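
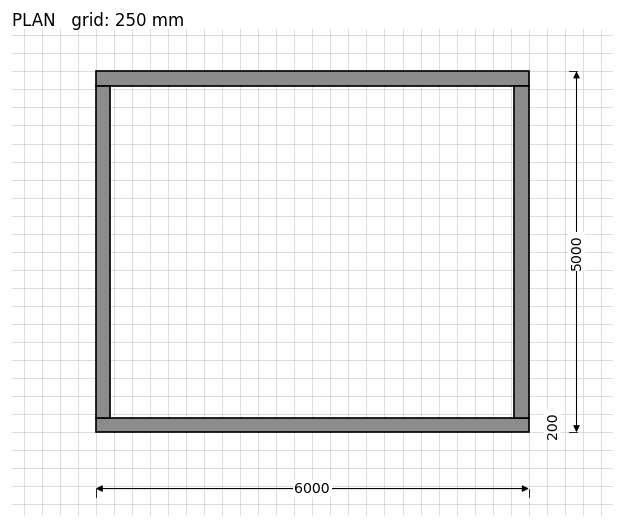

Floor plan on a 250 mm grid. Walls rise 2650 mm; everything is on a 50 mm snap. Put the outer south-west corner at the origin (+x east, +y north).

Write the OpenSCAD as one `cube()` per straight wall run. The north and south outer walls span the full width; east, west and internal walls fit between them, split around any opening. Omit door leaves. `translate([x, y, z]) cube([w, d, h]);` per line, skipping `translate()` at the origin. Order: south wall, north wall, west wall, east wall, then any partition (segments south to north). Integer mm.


cube([6000, 200, 2650]);
translate([0, 4800, 0]) cube([6000, 200, 2650]);
translate([0, 200, 0]) cube([200, 4600, 2650]);
translate([5800, 200, 0]) cube([200, 4600, 2650]);


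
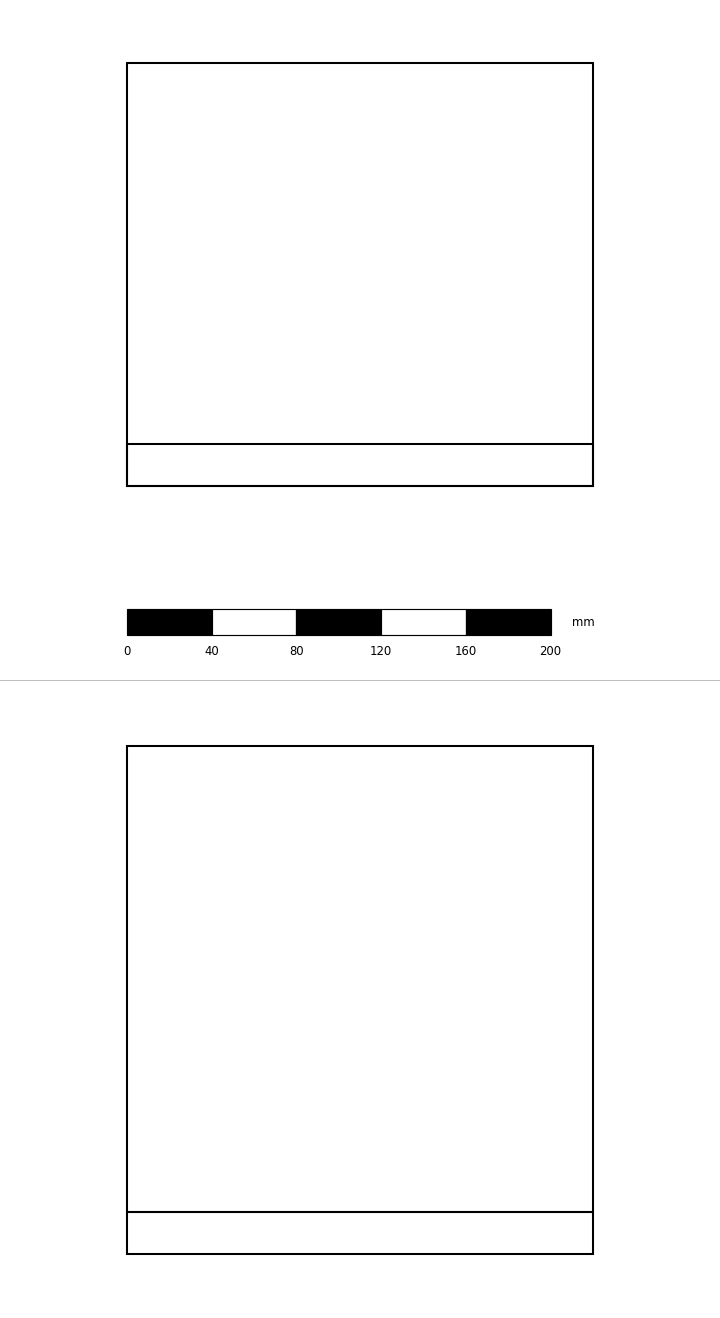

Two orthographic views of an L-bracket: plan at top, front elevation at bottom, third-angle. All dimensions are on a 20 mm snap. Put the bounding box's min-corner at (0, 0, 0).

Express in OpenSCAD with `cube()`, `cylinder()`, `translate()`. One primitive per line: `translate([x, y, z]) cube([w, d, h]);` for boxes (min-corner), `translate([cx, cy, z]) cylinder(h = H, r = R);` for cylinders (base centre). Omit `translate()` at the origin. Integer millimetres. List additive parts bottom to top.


cube([220, 200, 20]);
translate([0, 0, 20]) cube([220, 20, 220]);


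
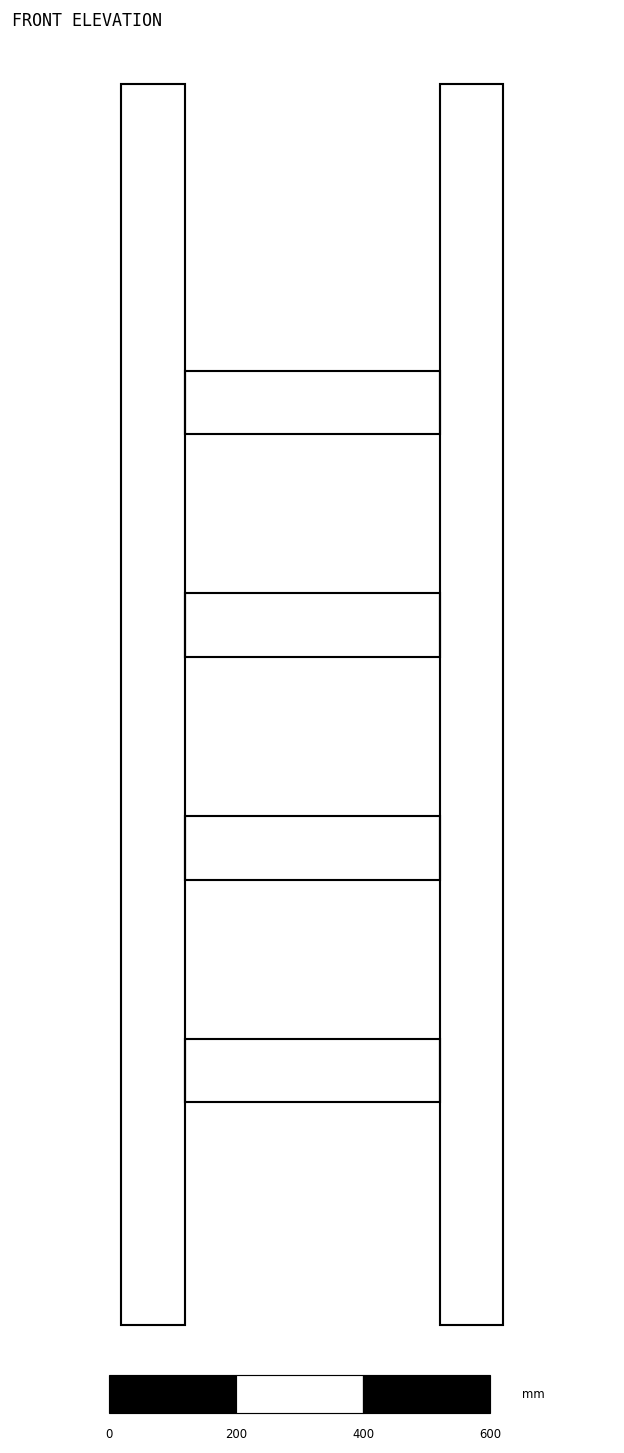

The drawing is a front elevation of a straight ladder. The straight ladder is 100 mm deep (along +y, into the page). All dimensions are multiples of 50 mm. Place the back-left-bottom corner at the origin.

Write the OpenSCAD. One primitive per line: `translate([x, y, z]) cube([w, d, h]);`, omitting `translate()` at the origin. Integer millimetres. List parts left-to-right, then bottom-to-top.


cube([100, 100, 1950]);
translate([100, 0, 350]) cube([400, 100, 100]);
translate([100, 0, 700]) cube([400, 100, 100]);
translate([100, 0, 1050]) cube([400, 100, 100]);
translate([100, 0, 1400]) cube([400, 100, 100]);
translate([500, 0, 0]) cube([100, 100, 1950]);


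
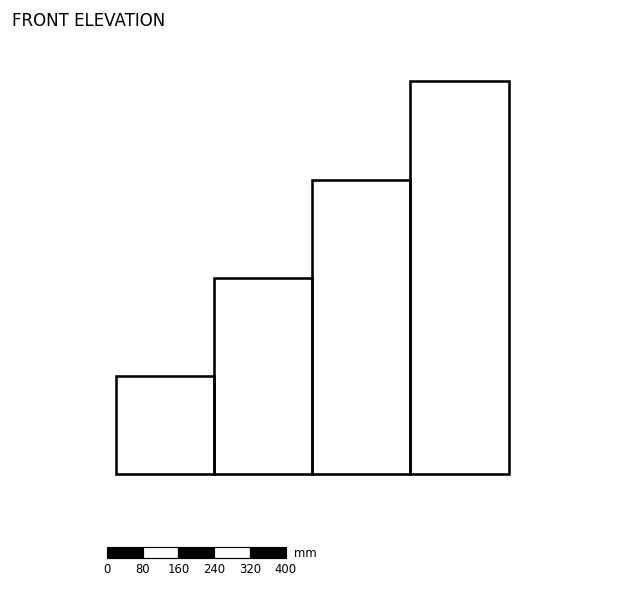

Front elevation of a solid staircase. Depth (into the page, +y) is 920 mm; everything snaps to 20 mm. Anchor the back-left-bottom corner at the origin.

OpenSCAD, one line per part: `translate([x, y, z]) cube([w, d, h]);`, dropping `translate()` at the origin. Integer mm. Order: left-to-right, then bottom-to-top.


cube([220, 920, 220]);
translate([220, 0, 0]) cube([220, 920, 440]);
translate([440, 0, 0]) cube([220, 920, 660]);
translate([660, 0, 0]) cube([220, 920, 880]);


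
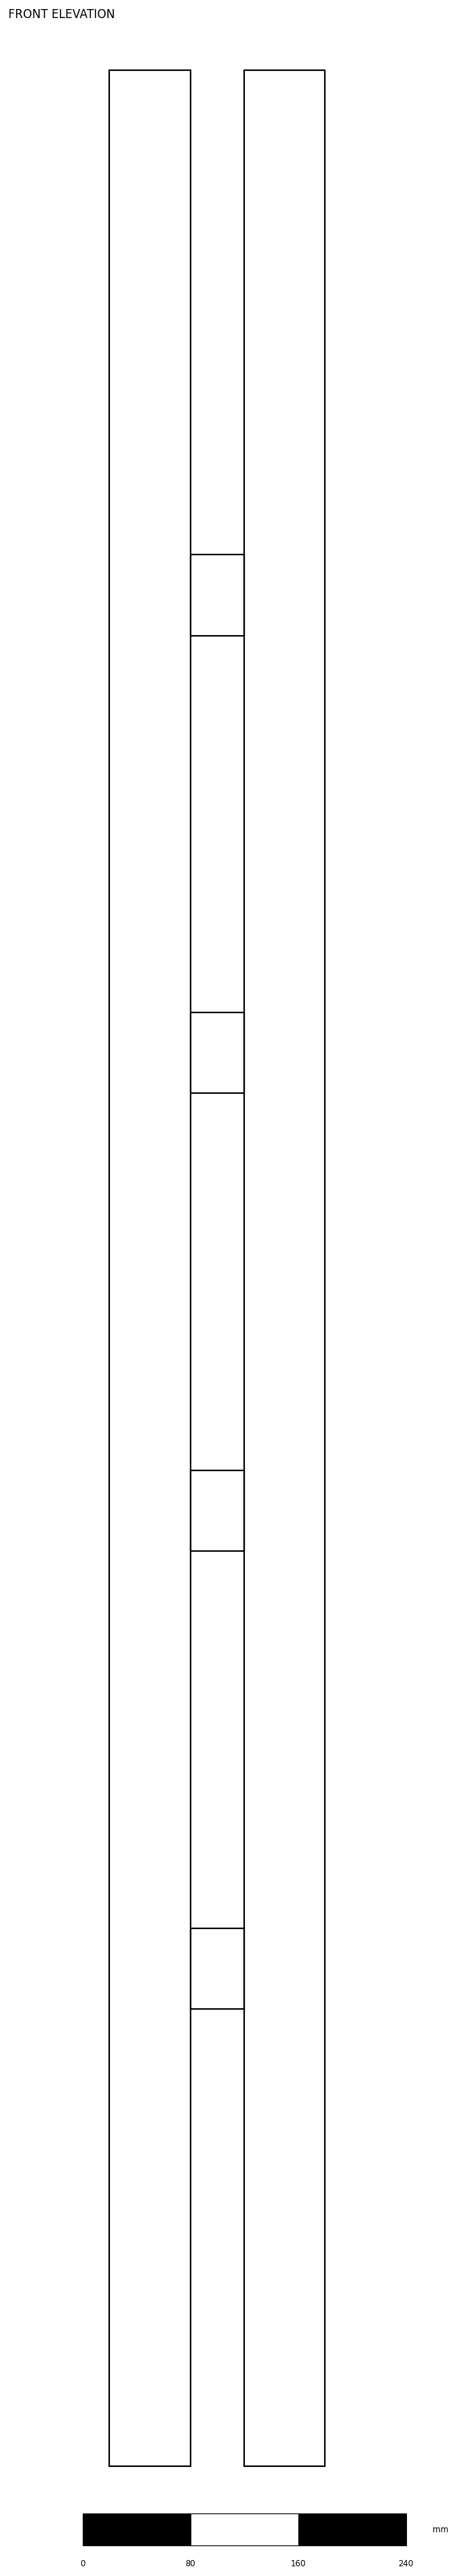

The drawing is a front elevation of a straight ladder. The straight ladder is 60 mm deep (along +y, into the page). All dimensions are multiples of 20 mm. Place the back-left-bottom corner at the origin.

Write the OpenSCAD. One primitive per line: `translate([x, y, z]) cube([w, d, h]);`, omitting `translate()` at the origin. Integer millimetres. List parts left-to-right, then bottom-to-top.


cube([60, 60, 1780]);
translate([60, 0, 340]) cube([40, 60, 60]);
translate([60, 0, 680]) cube([40, 60, 60]);
translate([60, 0, 1020]) cube([40, 60, 60]);
translate([60, 0, 1360]) cube([40, 60, 60]);
translate([100, 0, 0]) cube([60, 60, 1780]);


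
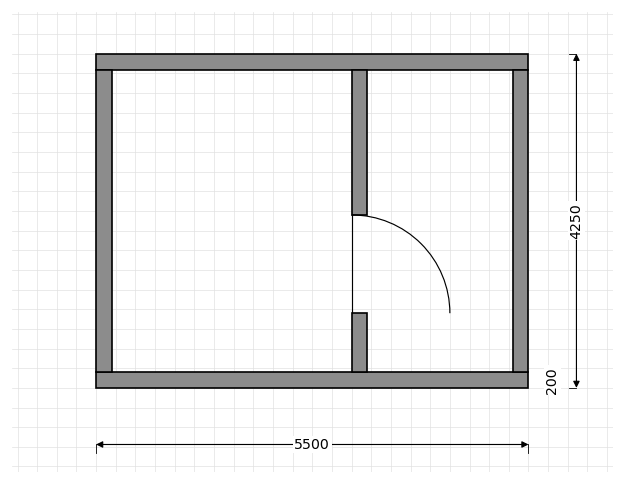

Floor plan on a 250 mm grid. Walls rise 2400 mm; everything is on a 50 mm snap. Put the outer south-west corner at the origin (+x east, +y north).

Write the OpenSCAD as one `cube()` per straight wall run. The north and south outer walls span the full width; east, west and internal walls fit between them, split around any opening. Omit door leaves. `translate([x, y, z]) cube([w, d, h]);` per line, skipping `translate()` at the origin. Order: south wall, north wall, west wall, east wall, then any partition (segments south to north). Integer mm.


cube([5500, 200, 2400]);
translate([0, 4050, 0]) cube([5500, 200, 2400]);
translate([0, 200, 0]) cube([200, 3850, 2400]);
translate([5300, 200, 0]) cube([200, 3850, 2400]);
translate([3250, 200, 0]) cube([200, 750, 2400]);
translate([3250, 2200, 0]) cube([200, 1850, 2400]);


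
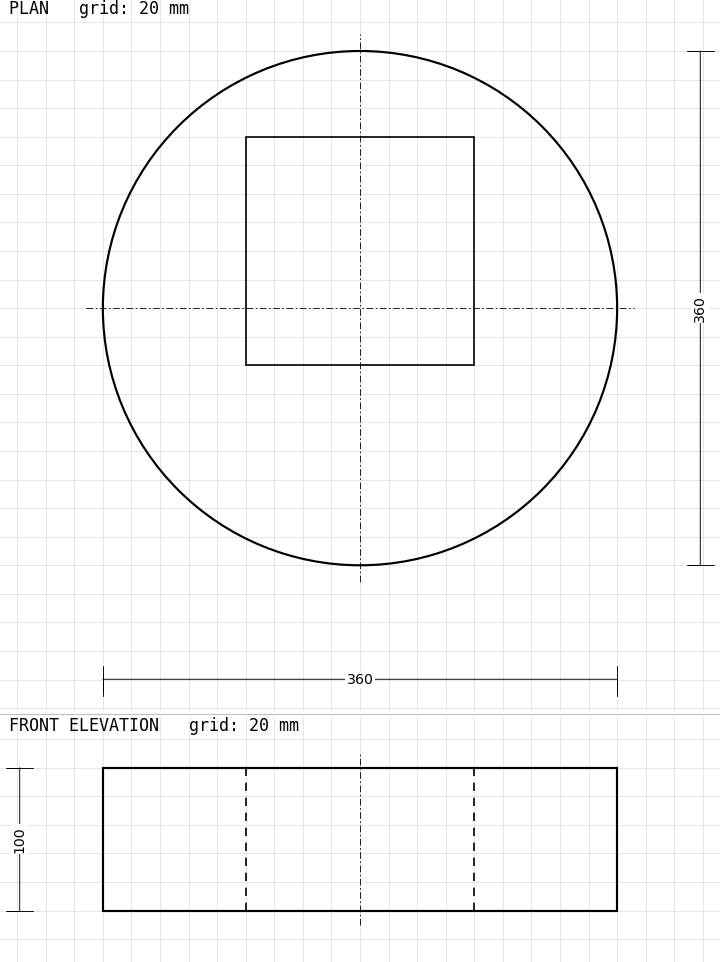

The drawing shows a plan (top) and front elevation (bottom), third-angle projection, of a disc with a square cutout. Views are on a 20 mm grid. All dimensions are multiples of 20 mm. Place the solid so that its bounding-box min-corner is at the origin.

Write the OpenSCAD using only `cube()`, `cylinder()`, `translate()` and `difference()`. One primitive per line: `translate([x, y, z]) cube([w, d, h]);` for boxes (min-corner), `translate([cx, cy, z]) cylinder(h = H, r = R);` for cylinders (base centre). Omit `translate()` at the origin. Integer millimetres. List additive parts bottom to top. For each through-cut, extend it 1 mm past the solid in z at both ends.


difference() {
  translate([180, 180, 0]) cylinder(h = 100, r = 180);
  translate([100, 140, -1]) cube([160, 160, 102]);
}


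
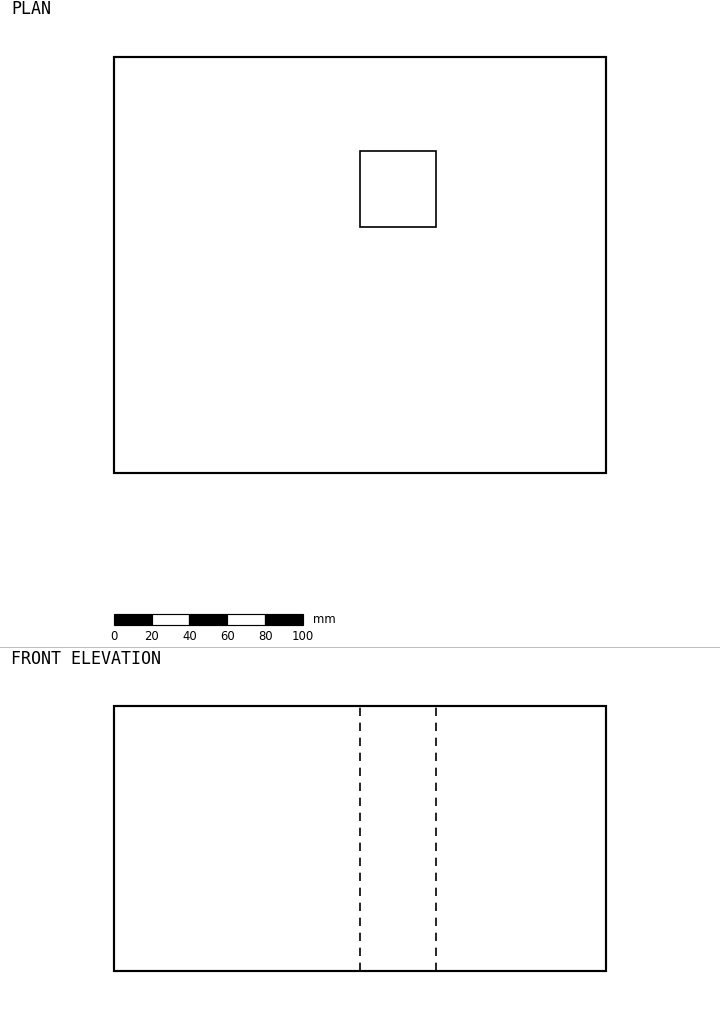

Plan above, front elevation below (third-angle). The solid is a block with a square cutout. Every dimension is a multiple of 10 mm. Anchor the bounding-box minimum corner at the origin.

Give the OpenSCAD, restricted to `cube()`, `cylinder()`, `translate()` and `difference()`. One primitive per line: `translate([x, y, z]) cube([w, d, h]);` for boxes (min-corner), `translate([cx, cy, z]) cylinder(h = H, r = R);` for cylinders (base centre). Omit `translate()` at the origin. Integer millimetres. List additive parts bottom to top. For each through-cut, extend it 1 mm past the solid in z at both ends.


difference() {
  cube([260, 220, 140]);
  translate([130, 130, -1]) cube([40, 40, 142]);
}


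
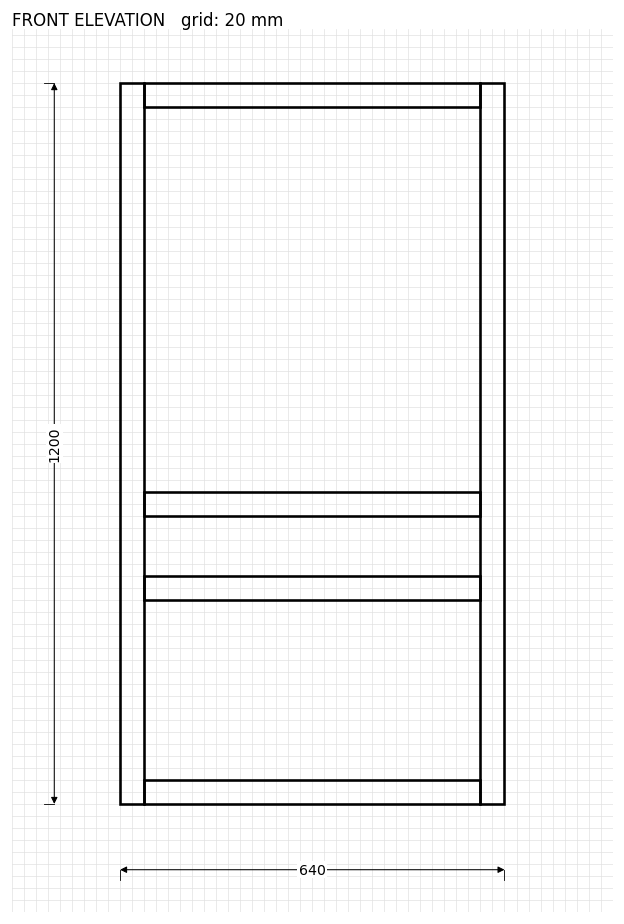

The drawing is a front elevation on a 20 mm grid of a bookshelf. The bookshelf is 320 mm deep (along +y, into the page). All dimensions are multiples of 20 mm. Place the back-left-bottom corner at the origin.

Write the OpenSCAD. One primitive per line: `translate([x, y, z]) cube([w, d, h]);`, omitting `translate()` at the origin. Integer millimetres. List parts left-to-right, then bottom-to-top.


cube([40, 320, 1200]);
translate([40, 0, 0]) cube([560, 320, 40]);
translate([40, 0, 340]) cube([560, 320, 40]);
translate([40, 0, 480]) cube([560, 320, 40]);
translate([40, 0, 1160]) cube([560, 320, 40]);
translate([600, 0, 0]) cube([40, 320, 1200]);


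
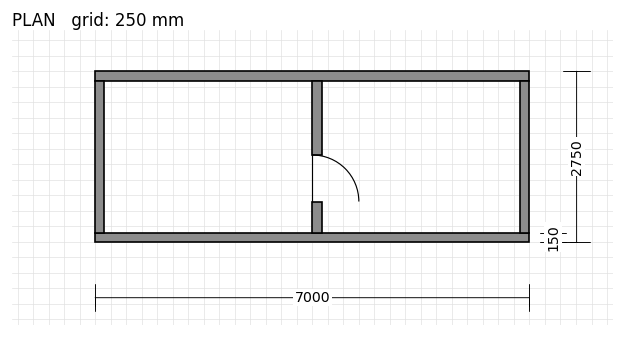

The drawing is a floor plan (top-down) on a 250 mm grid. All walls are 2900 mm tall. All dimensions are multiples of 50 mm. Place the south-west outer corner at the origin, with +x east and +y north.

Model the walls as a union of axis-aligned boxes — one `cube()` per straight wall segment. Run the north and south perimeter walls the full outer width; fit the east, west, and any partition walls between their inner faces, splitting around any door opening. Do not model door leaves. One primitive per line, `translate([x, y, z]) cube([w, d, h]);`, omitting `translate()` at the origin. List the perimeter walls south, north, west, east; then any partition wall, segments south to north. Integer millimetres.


cube([7000, 150, 2900]);
translate([0, 2600, 0]) cube([7000, 150, 2900]);
translate([0, 150, 0]) cube([150, 2450, 2900]);
translate([6850, 150, 0]) cube([150, 2450, 2900]);
translate([3500, 150, 0]) cube([150, 500, 2900]);
translate([3500, 1400, 0]) cube([150, 1200, 2900]);


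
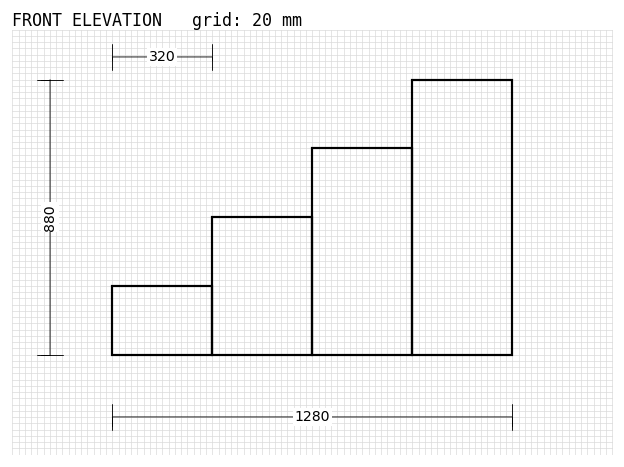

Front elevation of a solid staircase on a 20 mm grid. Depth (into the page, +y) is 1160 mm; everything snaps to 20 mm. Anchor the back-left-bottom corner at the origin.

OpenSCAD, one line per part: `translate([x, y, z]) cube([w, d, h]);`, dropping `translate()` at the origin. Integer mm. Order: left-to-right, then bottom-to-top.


cube([320, 1160, 220]);
translate([320, 0, 0]) cube([320, 1160, 440]);
translate([640, 0, 0]) cube([320, 1160, 660]);
translate([960, 0, 0]) cube([320, 1160, 880]);


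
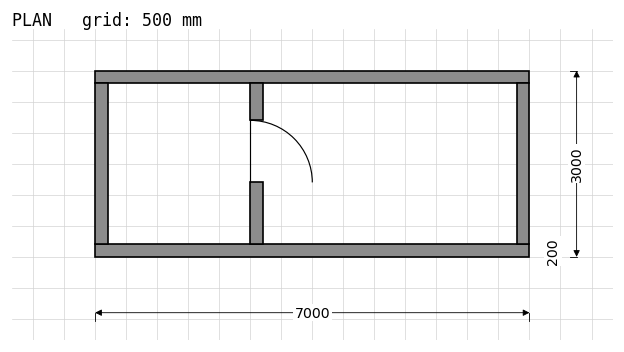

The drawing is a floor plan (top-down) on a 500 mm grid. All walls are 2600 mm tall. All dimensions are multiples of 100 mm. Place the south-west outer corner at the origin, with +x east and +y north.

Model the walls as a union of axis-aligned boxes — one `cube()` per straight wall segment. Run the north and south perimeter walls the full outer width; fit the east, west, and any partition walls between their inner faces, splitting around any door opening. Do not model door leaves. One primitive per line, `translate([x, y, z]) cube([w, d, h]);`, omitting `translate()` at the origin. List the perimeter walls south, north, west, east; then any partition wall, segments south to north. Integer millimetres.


cube([7000, 200, 2600]);
translate([0, 2800, 0]) cube([7000, 200, 2600]);
translate([0, 200, 0]) cube([200, 2600, 2600]);
translate([6800, 200, 0]) cube([200, 2600, 2600]);
translate([2500, 200, 0]) cube([200, 1000, 2600]);
translate([2500, 2200, 0]) cube([200, 600, 2600]);


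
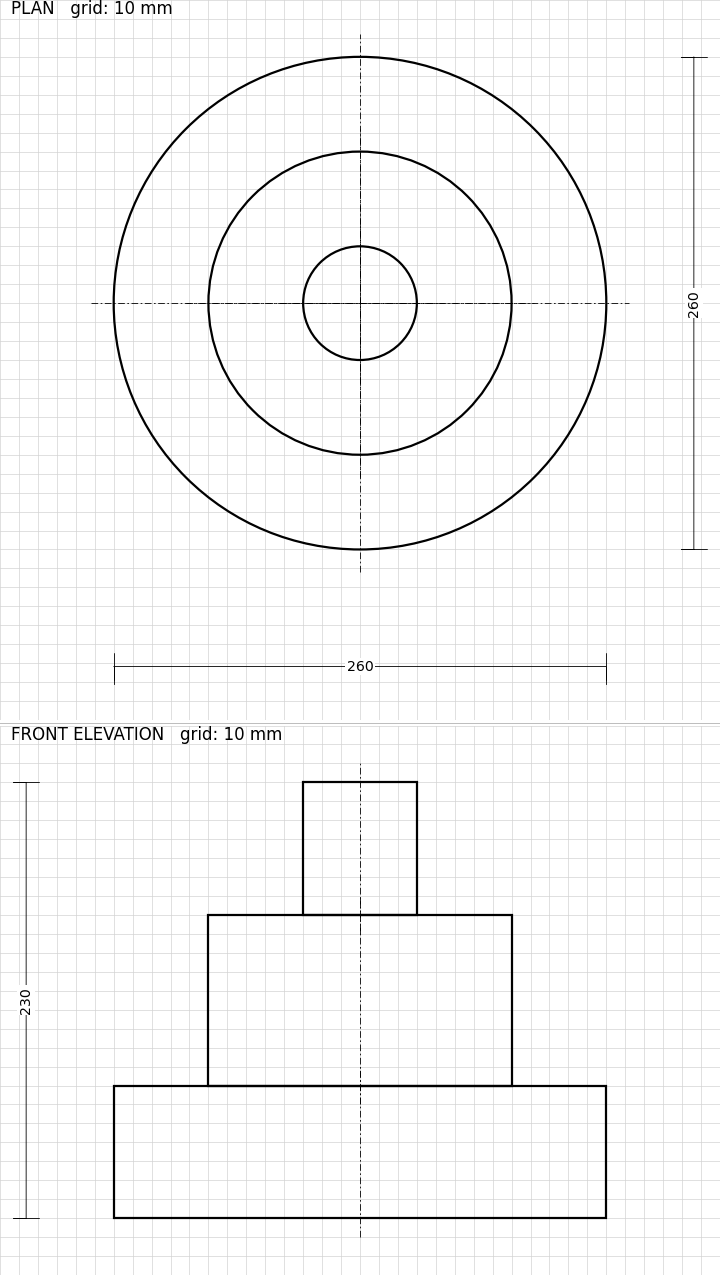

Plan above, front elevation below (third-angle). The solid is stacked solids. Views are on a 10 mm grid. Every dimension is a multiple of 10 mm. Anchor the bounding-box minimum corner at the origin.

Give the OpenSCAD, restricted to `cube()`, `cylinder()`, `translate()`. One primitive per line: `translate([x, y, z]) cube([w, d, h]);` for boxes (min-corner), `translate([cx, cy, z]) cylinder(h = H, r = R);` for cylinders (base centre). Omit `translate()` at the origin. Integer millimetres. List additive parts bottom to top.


translate([130, 130, 0]) cylinder(h = 70, r = 130);
translate([130, 130, 70]) cylinder(h = 90, r = 80);
translate([130, 130, 160]) cylinder(h = 70, r = 30);


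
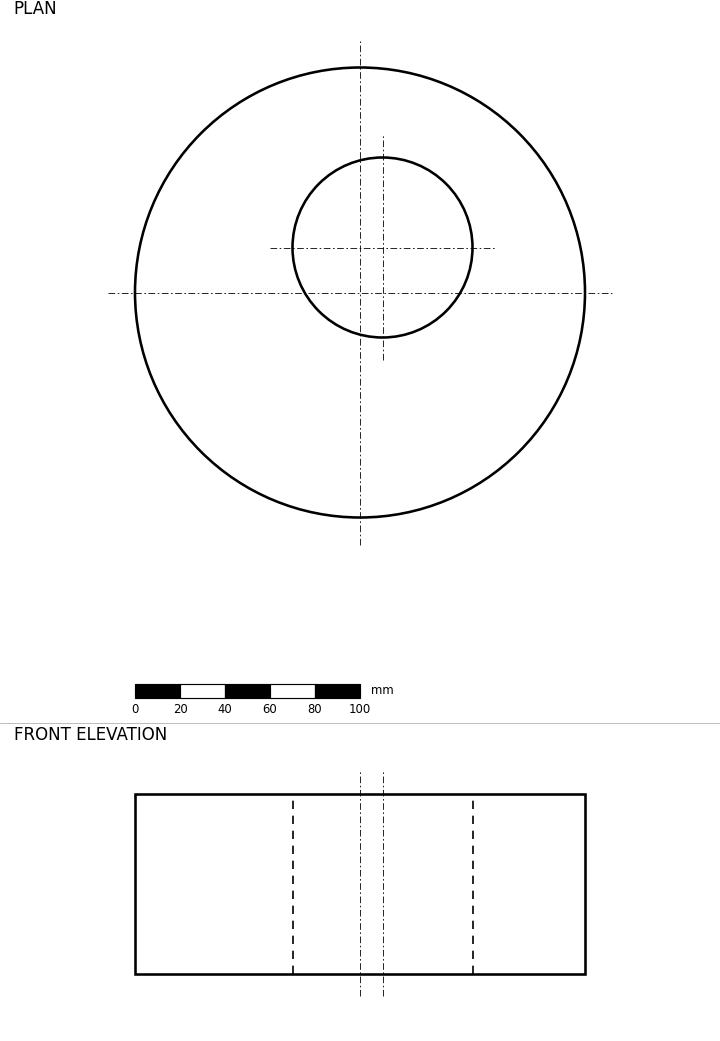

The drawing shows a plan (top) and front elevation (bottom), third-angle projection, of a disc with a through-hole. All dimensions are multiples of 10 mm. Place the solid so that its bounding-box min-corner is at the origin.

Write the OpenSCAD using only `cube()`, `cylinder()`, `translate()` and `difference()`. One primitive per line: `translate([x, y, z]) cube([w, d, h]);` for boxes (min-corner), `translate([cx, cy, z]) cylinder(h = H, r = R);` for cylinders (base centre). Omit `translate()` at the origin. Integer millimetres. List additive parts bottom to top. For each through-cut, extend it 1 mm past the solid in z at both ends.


difference() {
  translate([100, 100, 0]) cylinder(h = 80, r = 100);
  translate([110, 120, -1]) cylinder(h = 82, r = 40);
}


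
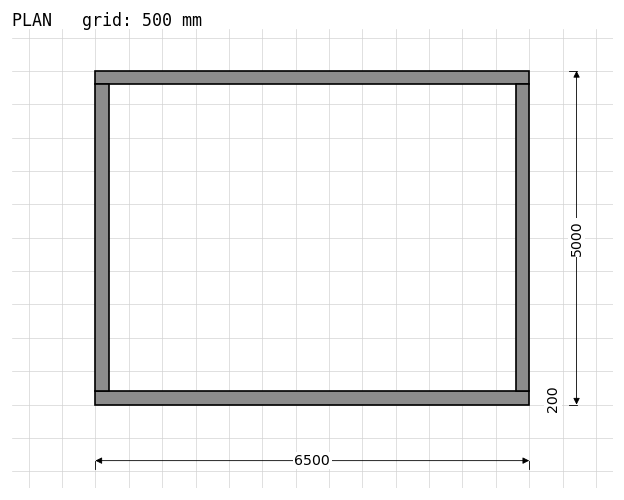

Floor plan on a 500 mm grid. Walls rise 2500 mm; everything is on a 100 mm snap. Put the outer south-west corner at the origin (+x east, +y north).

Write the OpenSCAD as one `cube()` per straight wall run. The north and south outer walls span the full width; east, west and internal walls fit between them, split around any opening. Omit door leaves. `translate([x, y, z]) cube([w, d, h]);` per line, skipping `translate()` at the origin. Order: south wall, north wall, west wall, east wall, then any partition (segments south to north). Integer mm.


cube([6500, 200, 2500]);
translate([0, 4800, 0]) cube([6500, 200, 2500]);
translate([0, 200, 0]) cube([200, 4600, 2500]);
translate([6300, 200, 0]) cube([200, 4600, 2500]);


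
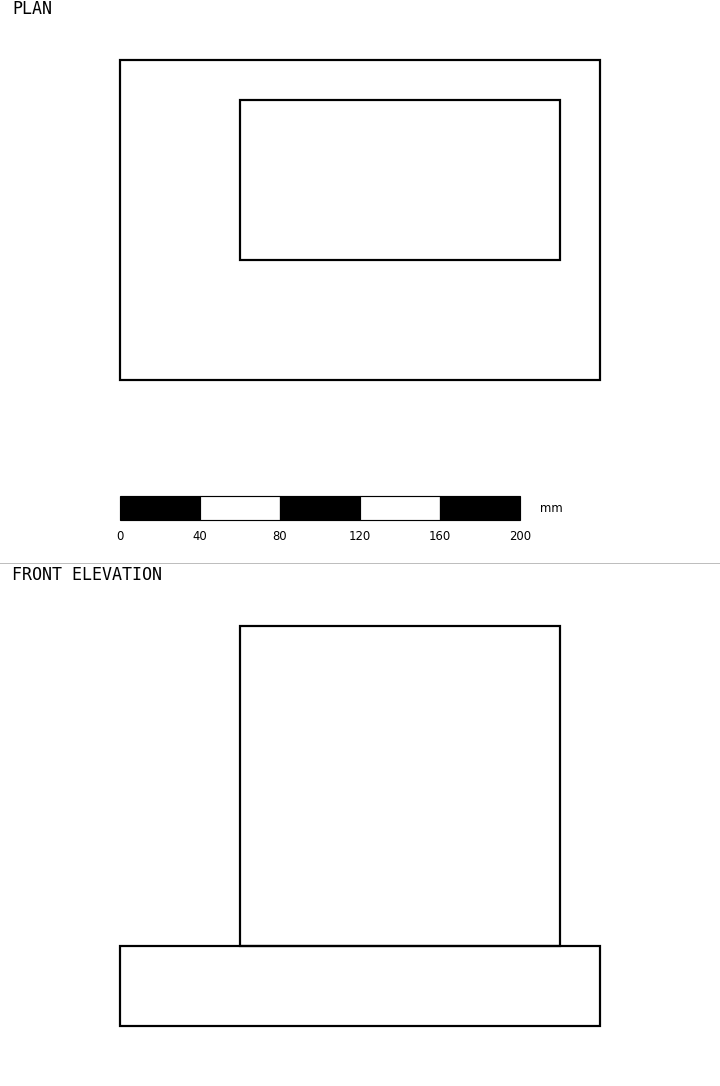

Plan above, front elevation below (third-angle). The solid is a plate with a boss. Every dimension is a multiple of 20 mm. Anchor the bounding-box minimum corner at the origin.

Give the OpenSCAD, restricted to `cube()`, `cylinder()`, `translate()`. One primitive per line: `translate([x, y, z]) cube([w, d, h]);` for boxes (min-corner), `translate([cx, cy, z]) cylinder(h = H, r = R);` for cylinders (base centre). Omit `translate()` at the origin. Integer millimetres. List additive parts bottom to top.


cube([240, 160, 40]);
translate([60, 60, 40]) cube([160, 80, 160]);


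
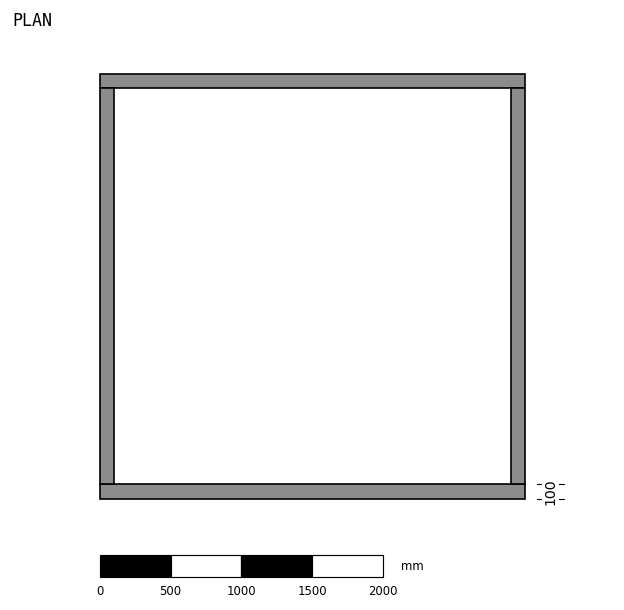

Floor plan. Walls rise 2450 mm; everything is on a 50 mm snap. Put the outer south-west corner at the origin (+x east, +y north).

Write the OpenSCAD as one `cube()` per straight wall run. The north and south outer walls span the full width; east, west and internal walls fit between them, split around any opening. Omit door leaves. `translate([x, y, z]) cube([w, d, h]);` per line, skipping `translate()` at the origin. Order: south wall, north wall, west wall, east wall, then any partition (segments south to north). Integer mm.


cube([3000, 100, 2450]);
translate([0, 2900, 0]) cube([3000, 100, 2450]);
translate([0, 100, 0]) cube([100, 2800, 2450]);
translate([2900, 100, 0]) cube([100, 2800, 2450]);


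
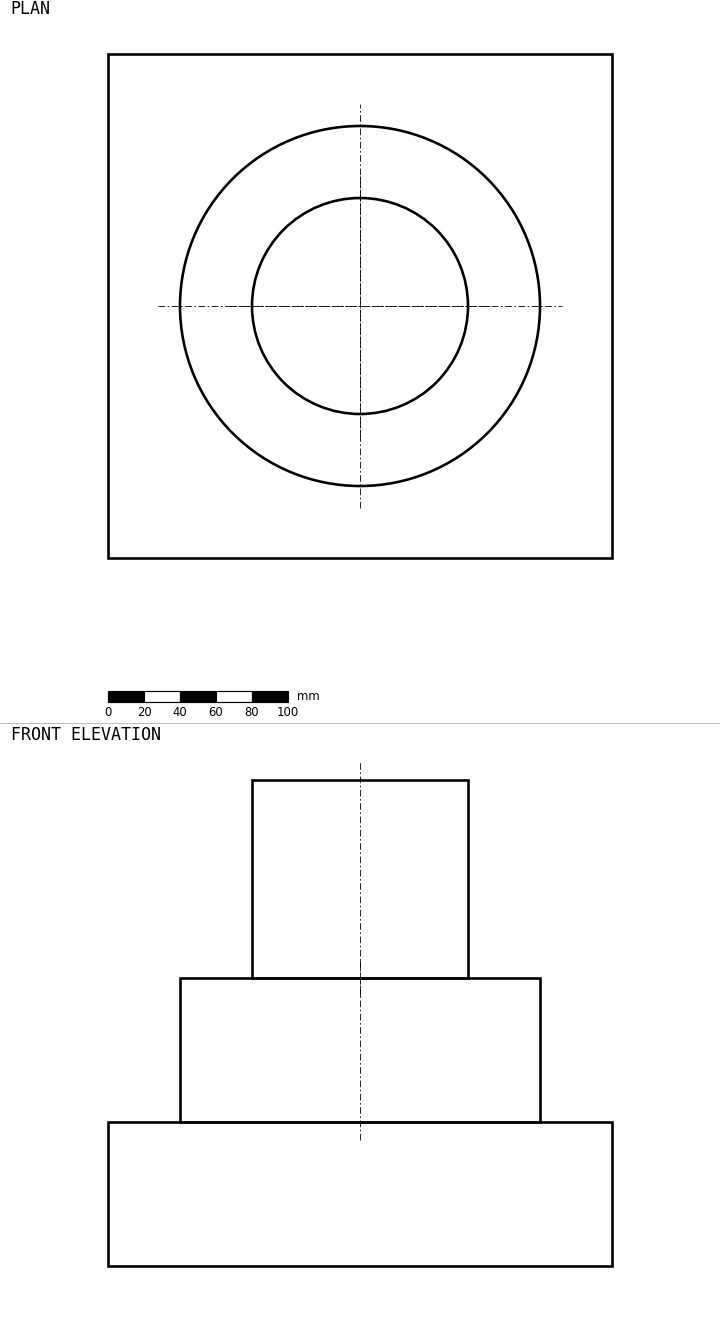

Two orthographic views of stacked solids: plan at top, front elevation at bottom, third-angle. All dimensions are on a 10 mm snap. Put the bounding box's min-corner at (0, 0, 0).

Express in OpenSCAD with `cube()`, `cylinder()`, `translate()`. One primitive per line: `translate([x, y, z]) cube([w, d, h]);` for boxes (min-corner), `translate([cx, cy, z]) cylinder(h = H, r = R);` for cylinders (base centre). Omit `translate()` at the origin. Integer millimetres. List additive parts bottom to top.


cube([280, 280, 80]);
translate([140, 140, 80]) cylinder(h = 80, r = 100);
translate([140, 140, 160]) cylinder(h = 110, r = 60);


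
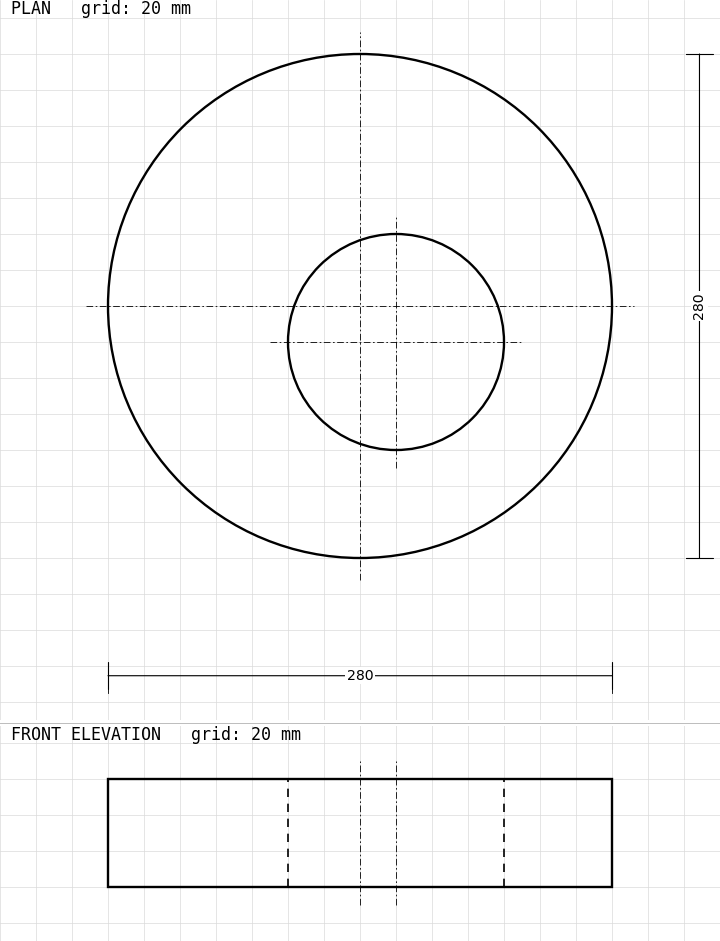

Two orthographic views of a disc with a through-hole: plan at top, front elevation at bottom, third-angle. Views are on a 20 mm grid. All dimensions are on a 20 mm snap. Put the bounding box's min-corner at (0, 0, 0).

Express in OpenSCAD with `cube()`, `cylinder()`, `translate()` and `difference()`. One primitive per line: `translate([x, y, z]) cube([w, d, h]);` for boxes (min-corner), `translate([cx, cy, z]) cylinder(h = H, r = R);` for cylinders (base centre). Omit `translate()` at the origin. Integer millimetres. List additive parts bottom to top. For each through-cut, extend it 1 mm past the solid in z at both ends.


difference() {
  translate([140, 140, 0]) cylinder(h = 60, r = 140);
  translate([160, 120, -1]) cylinder(h = 62, r = 60);
}


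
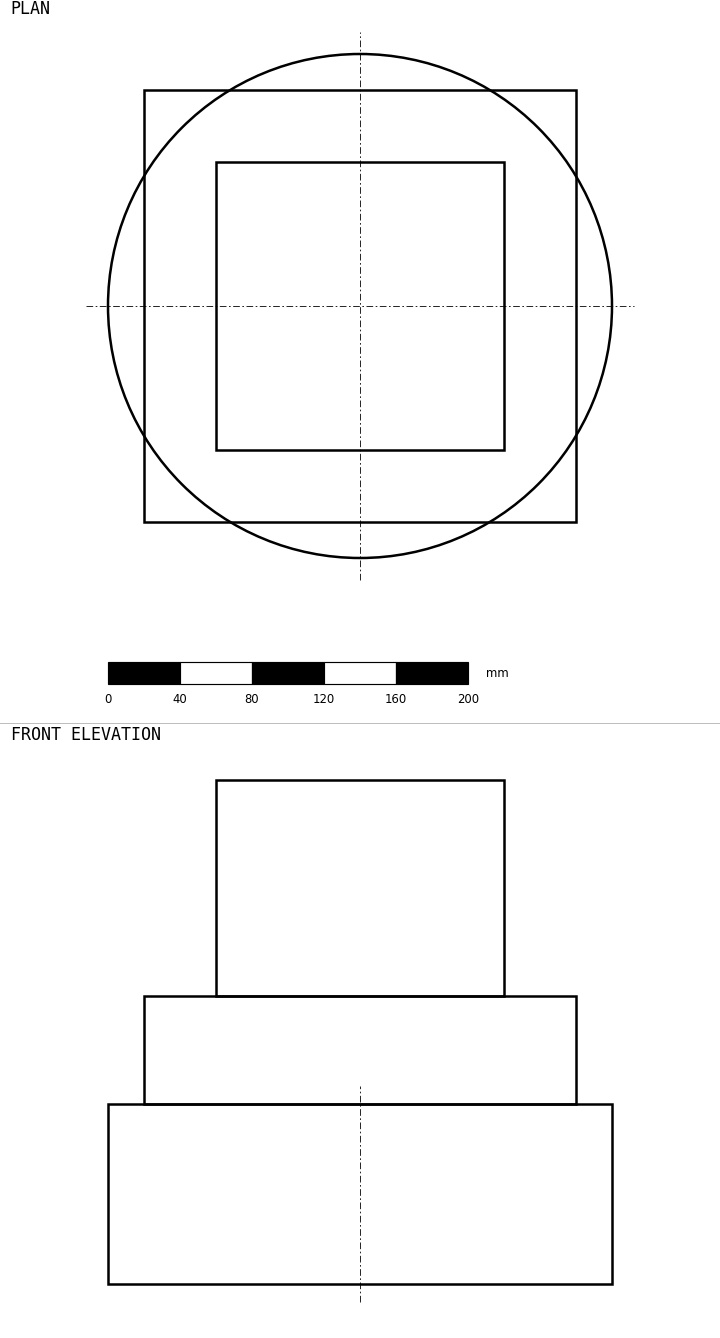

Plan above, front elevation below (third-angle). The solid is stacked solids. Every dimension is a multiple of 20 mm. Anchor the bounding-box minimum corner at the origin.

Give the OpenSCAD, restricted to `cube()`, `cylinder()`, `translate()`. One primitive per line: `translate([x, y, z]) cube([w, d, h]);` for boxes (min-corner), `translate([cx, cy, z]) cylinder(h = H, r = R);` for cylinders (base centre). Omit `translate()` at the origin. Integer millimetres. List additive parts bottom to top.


translate([140, 140, 0]) cylinder(h = 100, r = 140);
translate([20, 20, 100]) cube([240, 240, 60]);
translate([60, 60, 160]) cube([160, 160, 120]);


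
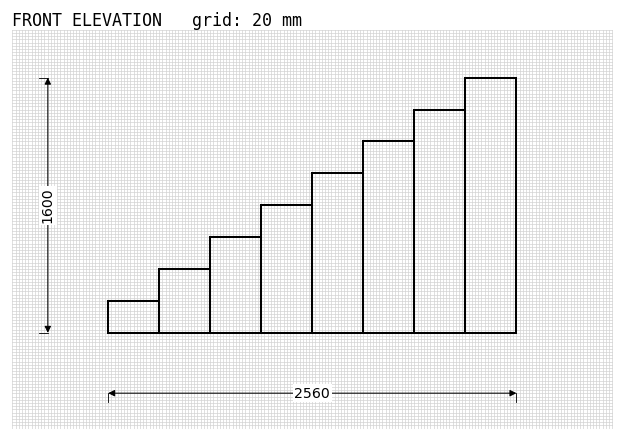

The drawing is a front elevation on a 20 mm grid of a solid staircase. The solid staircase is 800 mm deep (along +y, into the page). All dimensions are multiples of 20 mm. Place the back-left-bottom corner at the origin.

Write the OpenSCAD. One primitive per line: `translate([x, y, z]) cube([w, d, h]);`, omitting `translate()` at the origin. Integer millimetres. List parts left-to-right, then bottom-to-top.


cube([320, 800, 200]);
translate([320, 0, 0]) cube([320, 800, 400]);
translate([640, 0, 0]) cube([320, 800, 600]);
translate([960, 0, 0]) cube([320, 800, 800]);
translate([1280, 0, 0]) cube([320, 800, 1000]);
translate([1600, 0, 0]) cube([320, 800, 1200]);
translate([1920, 0, 0]) cube([320, 800, 1400]);
translate([2240, 0, 0]) cube([320, 800, 1600]);


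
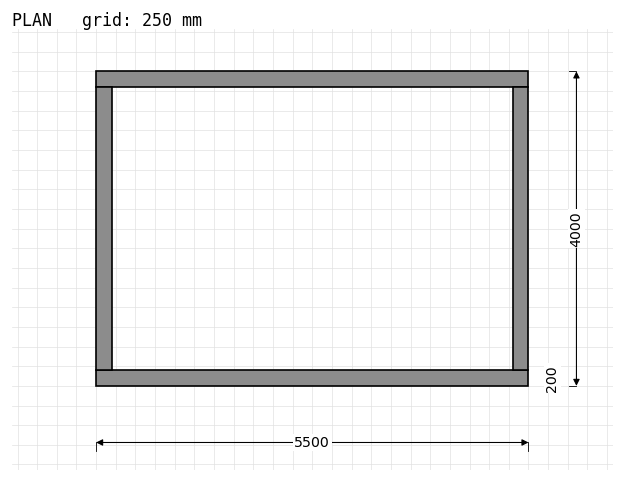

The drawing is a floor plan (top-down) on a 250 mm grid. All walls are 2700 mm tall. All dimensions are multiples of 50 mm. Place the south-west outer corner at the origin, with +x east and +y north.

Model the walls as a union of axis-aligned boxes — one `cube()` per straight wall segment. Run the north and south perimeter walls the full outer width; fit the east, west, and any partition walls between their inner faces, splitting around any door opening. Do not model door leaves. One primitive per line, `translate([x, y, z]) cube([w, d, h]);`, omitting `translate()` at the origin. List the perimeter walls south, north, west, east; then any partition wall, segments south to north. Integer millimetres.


cube([5500, 200, 2700]);
translate([0, 3800, 0]) cube([5500, 200, 2700]);
translate([0, 200, 0]) cube([200, 3600, 2700]);
translate([5300, 200, 0]) cube([200, 3600, 2700]);


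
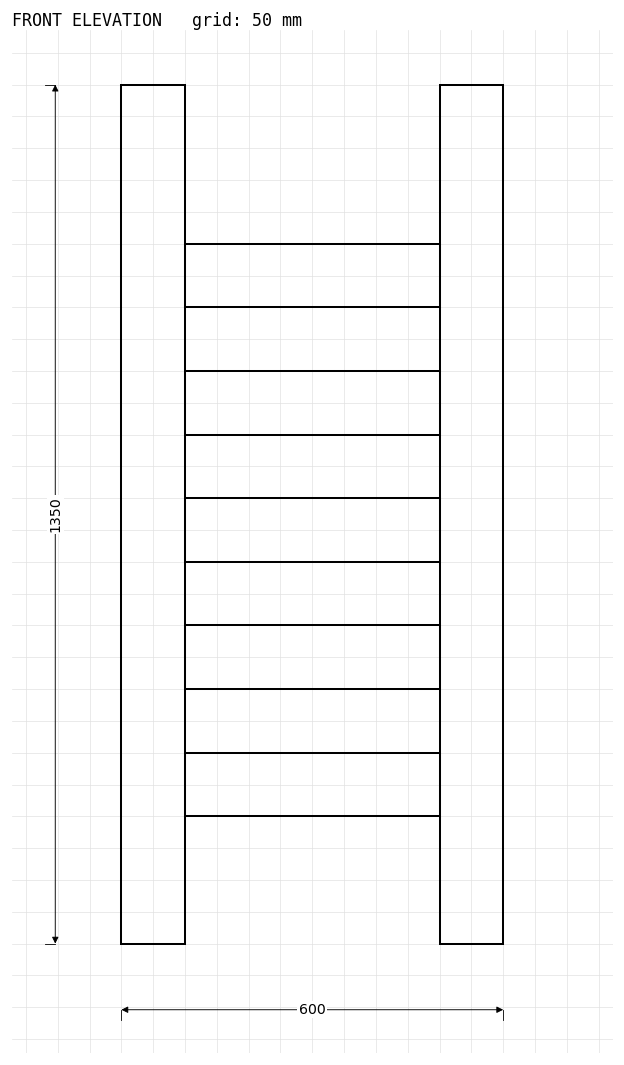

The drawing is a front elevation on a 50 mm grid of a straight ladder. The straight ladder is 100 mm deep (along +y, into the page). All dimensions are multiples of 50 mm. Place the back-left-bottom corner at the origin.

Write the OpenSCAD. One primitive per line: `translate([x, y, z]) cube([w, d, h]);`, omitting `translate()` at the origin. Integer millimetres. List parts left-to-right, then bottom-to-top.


cube([100, 100, 1350]);
translate([100, 0, 200]) cube([400, 100, 100]);
translate([100, 0, 400]) cube([400, 100, 100]);
translate([100, 0, 600]) cube([400, 100, 100]);
translate([100, 0, 800]) cube([400, 100, 100]);
translate([100, 0, 1000]) cube([400, 100, 100]);
translate([500, 0, 0]) cube([100, 100, 1350]);


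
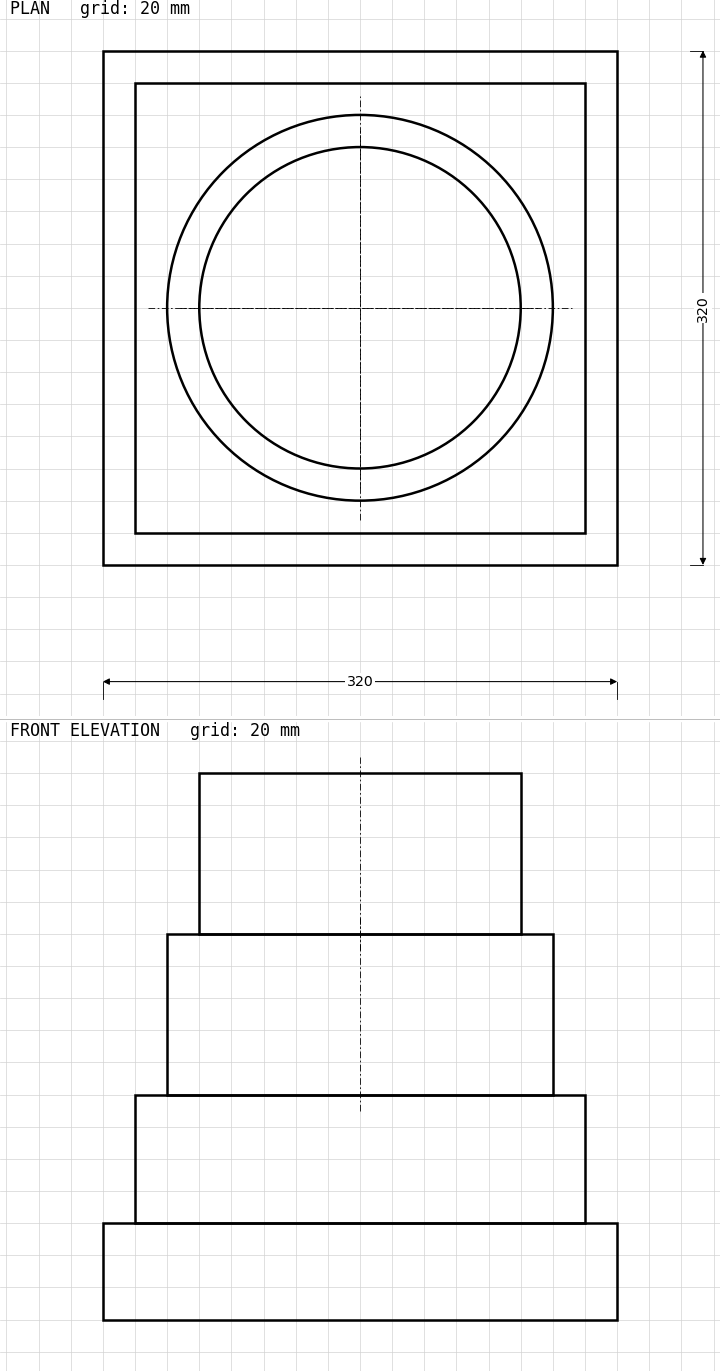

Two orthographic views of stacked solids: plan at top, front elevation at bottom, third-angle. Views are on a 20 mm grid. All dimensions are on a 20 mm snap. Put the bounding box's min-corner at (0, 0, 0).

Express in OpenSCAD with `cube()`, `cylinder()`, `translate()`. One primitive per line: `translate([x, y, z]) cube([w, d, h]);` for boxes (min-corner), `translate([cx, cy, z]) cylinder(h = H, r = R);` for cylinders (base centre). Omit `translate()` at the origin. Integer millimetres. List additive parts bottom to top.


cube([320, 320, 60]);
translate([20, 20, 60]) cube([280, 280, 80]);
translate([160, 160, 140]) cylinder(h = 100, r = 120);
translate([160, 160, 240]) cylinder(h = 100, r = 100);


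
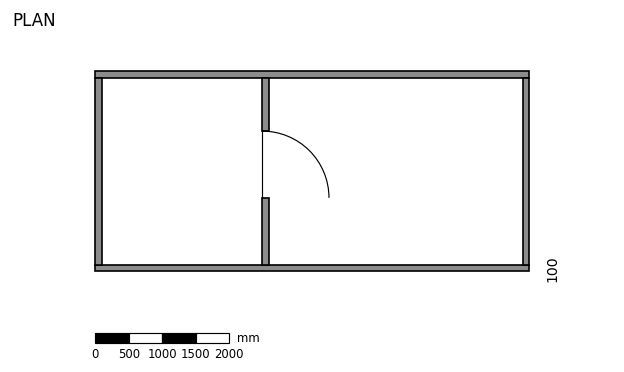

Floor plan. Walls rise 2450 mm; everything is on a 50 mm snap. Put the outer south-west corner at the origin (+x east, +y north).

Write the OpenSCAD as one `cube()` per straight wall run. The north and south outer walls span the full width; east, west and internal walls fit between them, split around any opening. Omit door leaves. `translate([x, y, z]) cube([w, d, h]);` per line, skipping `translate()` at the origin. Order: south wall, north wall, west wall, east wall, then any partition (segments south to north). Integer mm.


cube([6500, 100, 2450]);
translate([0, 2900, 0]) cube([6500, 100, 2450]);
translate([0, 100, 0]) cube([100, 2800, 2450]);
translate([6400, 100, 0]) cube([100, 2800, 2450]);
translate([2500, 100, 0]) cube([100, 1000, 2450]);
translate([2500, 2100, 0]) cube([100, 800, 2450]);


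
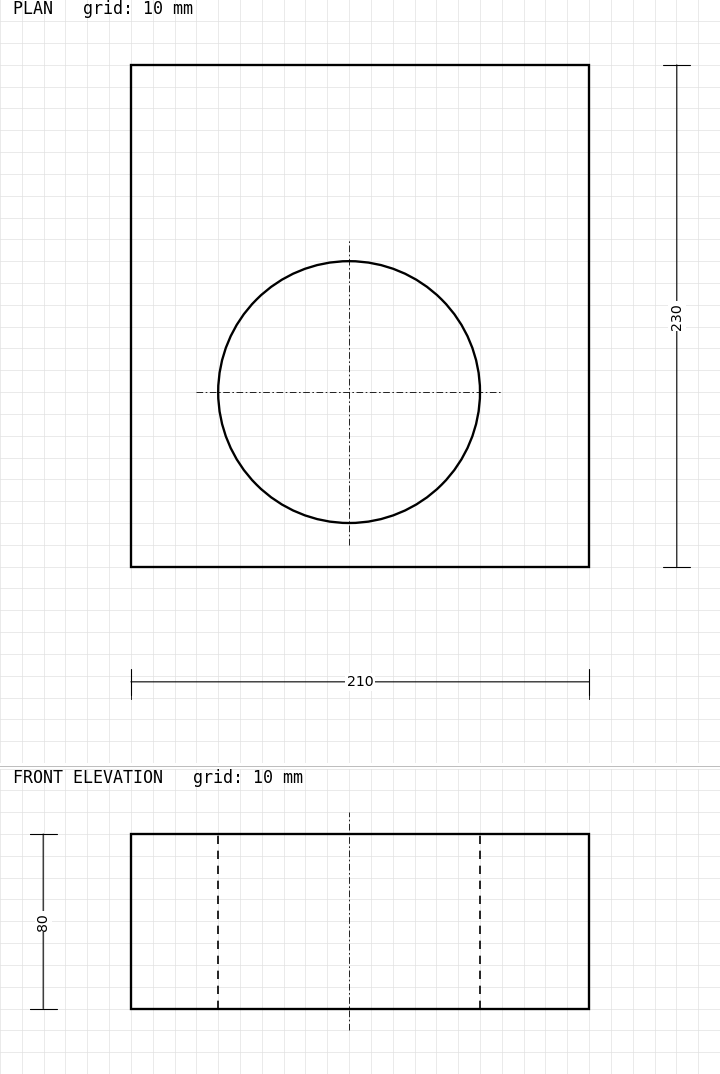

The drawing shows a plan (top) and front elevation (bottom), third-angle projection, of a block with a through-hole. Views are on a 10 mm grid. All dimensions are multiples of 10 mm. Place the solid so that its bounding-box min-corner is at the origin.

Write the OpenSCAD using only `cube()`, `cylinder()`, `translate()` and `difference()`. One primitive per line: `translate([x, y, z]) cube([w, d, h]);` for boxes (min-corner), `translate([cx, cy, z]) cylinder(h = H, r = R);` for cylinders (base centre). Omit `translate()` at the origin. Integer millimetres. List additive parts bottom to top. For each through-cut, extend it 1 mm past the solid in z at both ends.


difference() {
  cube([210, 230, 80]);
  translate([100, 80, -1]) cylinder(h = 82, r = 60);
}


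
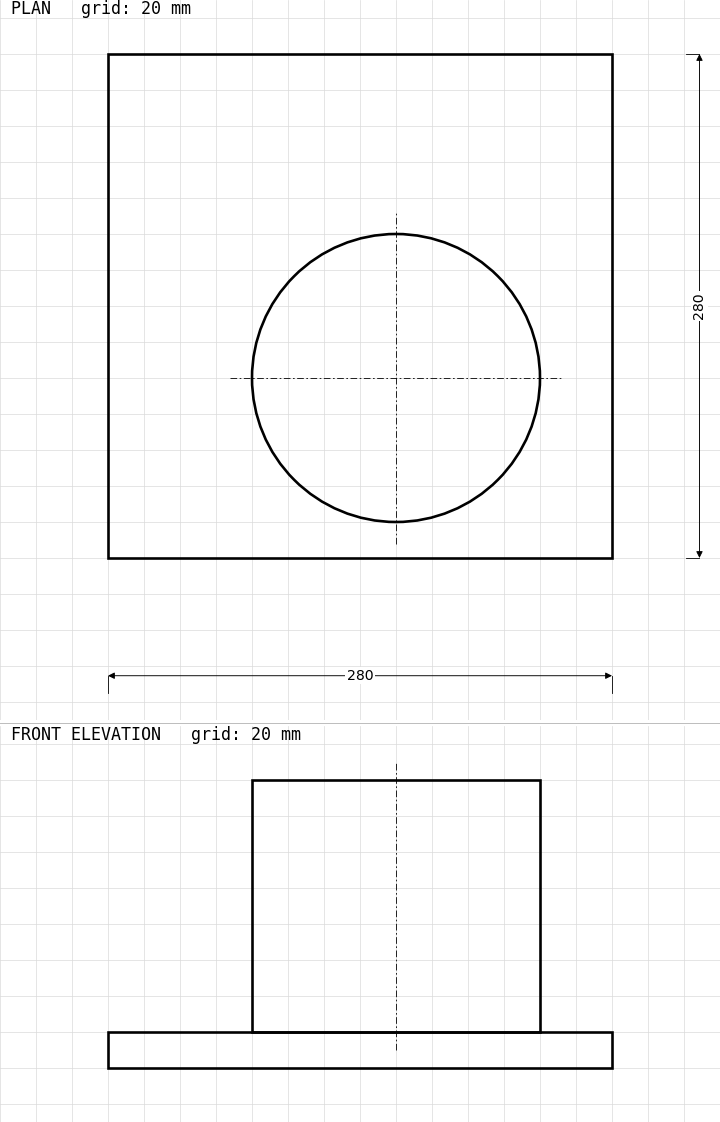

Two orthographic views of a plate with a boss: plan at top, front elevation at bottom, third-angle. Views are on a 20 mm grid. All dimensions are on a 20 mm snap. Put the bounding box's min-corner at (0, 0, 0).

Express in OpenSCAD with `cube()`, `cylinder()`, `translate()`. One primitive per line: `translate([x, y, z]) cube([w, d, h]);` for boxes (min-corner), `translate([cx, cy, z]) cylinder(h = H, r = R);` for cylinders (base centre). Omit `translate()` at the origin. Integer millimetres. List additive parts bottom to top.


cube([280, 280, 20]);
translate([160, 100, 20]) cylinder(h = 140, r = 80);


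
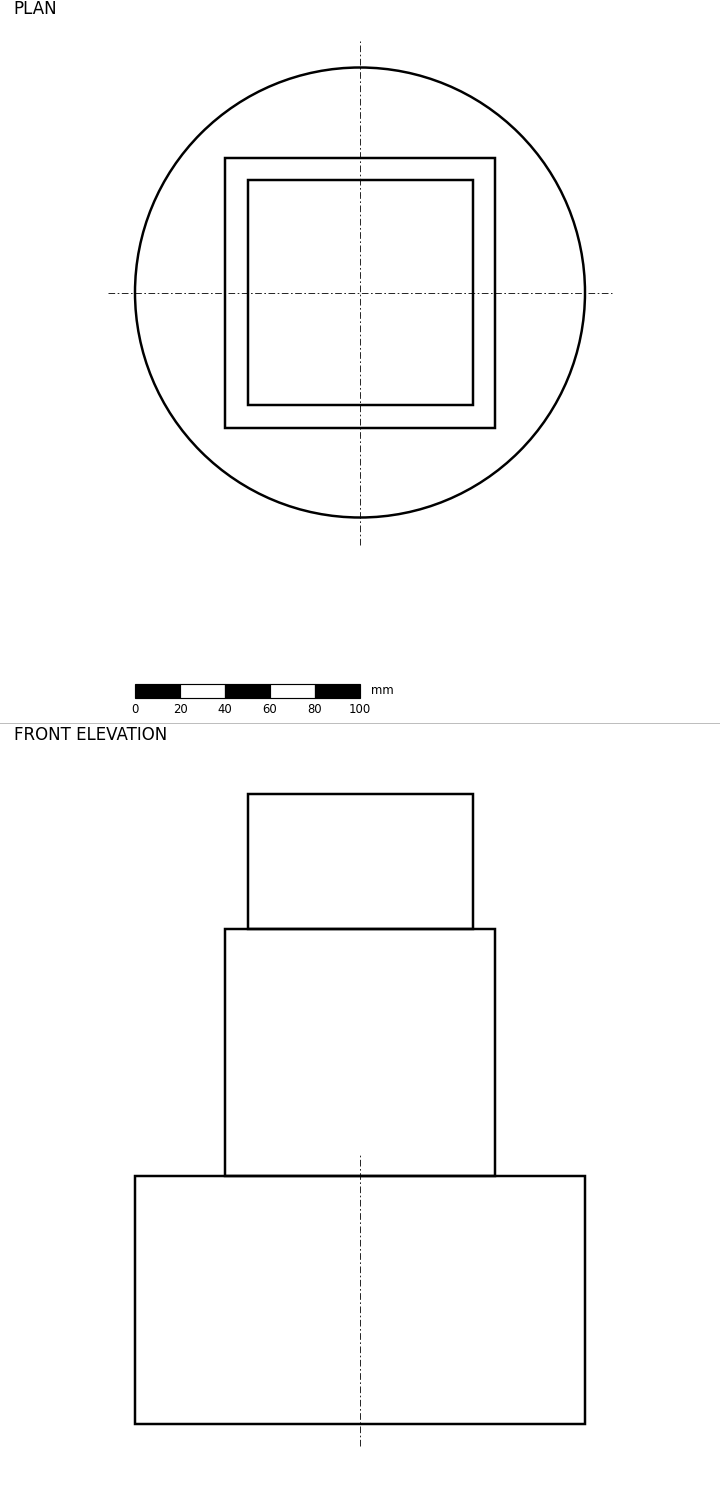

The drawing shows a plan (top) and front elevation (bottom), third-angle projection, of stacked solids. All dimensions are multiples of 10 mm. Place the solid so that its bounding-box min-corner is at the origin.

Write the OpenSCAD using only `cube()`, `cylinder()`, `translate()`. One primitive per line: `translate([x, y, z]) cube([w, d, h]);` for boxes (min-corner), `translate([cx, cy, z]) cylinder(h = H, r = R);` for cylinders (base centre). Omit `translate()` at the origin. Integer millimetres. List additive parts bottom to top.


translate([100, 100, 0]) cylinder(h = 110, r = 100);
translate([40, 40, 110]) cube([120, 120, 110]);
translate([50, 50, 220]) cube([100, 100, 60]);


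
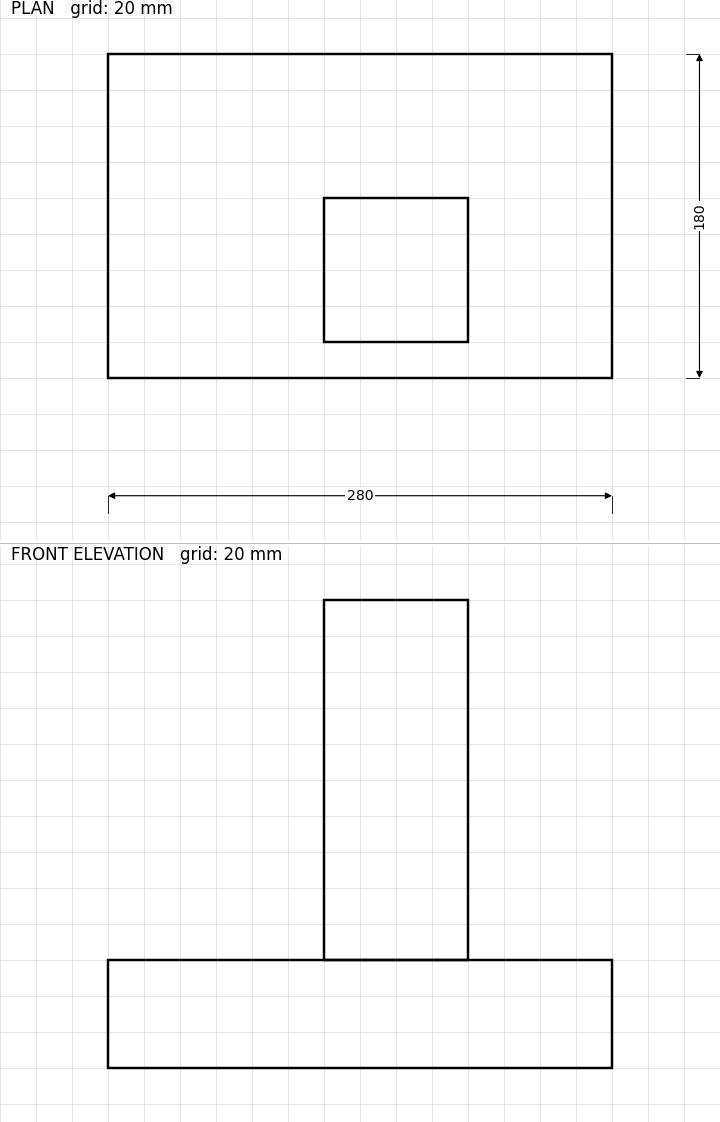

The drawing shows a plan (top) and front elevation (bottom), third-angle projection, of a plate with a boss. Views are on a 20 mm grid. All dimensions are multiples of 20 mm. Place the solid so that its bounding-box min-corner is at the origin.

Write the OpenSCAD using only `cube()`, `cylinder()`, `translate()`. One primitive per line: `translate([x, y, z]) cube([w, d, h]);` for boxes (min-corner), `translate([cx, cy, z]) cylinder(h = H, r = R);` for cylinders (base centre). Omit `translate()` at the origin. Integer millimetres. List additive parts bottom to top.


cube([280, 180, 60]);
translate([120, 20, 60]) cube([80, 80, 200]);


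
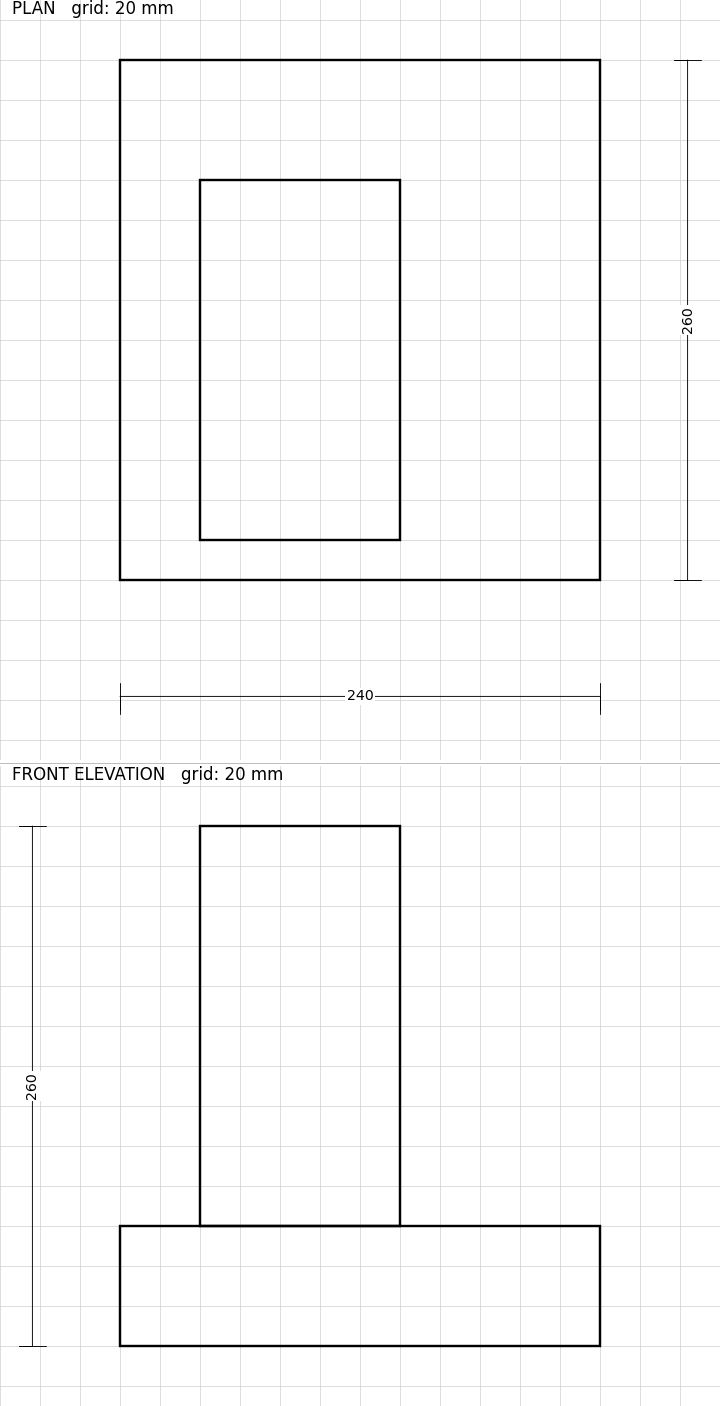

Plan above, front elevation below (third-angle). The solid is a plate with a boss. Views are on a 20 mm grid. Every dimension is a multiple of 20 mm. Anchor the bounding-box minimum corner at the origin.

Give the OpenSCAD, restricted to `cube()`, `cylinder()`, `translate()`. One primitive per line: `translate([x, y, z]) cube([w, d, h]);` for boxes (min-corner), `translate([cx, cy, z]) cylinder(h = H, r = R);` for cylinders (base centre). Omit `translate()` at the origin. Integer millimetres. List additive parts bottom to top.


cube([240, 260, 60]);
translate([40, 20, 60]) cube([100, 180, 200]);


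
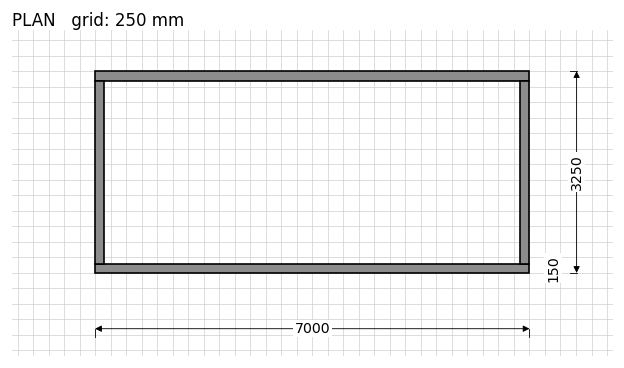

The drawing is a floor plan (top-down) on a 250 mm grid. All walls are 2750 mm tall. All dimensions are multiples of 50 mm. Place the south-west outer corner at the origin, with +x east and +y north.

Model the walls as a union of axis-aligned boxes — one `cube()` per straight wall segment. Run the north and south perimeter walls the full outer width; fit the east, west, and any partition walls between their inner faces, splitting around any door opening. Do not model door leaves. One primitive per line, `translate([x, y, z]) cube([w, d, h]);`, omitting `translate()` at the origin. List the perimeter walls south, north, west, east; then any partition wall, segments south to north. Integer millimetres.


cube([7000, 150, 2750]);
translate([0, 3100, 0]) cube([7000, 150, 2750]);
translate([0, 150, 0]) cube([150, 2950, 2750]);
translate([6850, 150, 0]) cube([150, 2950, 2750]);


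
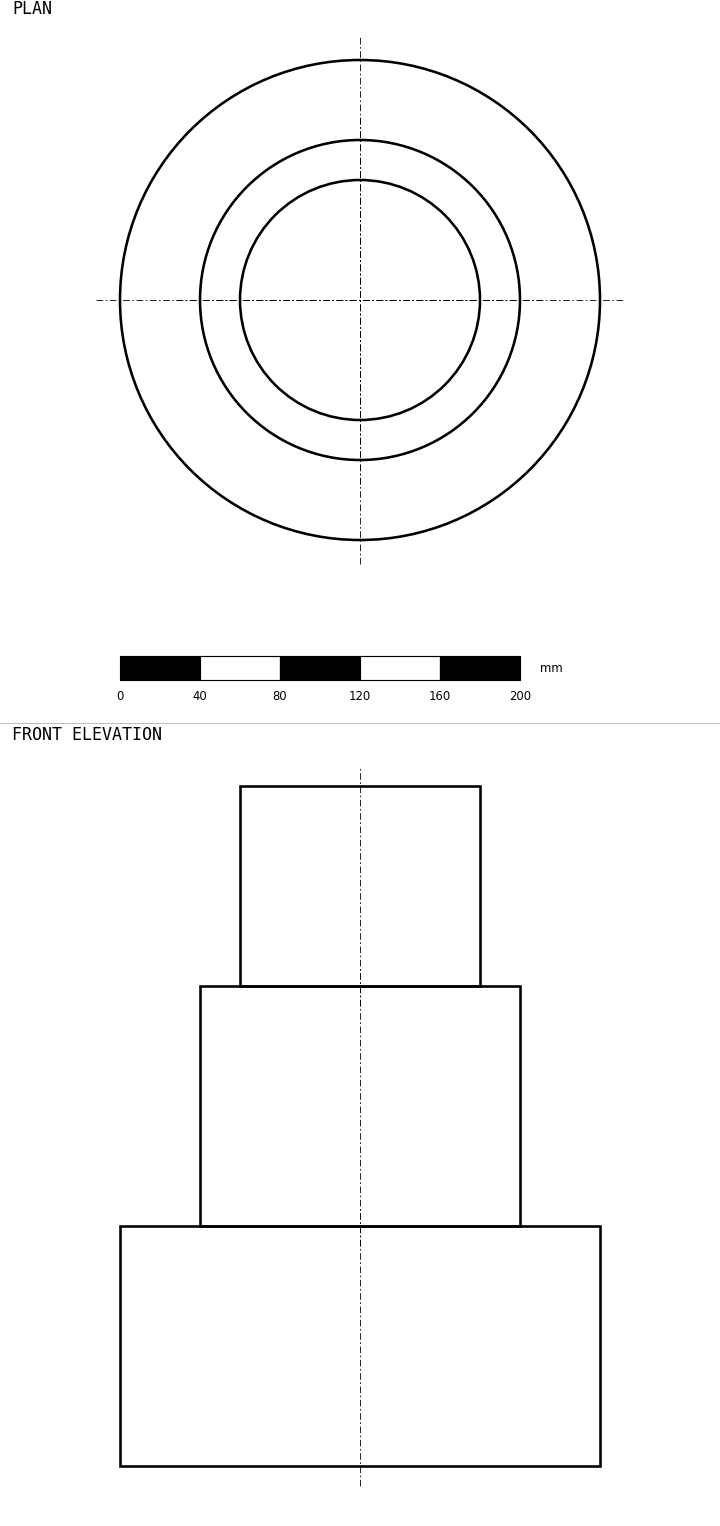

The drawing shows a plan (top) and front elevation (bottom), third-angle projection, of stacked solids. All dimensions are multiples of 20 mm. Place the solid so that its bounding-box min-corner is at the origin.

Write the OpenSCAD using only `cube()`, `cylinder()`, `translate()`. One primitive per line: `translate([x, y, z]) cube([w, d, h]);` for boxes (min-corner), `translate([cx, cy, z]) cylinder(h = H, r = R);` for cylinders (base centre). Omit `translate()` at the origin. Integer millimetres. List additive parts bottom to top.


translate([120, 120, 0]) cylinder(h = 120, r = 120);
translate([120, 120, 120]) cylinder(h = 120, r = 80);
translate([120, 120, 240]) cylinder(h = 100, r = 60);


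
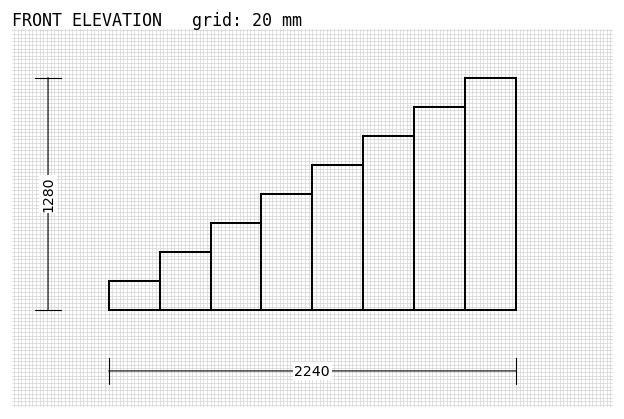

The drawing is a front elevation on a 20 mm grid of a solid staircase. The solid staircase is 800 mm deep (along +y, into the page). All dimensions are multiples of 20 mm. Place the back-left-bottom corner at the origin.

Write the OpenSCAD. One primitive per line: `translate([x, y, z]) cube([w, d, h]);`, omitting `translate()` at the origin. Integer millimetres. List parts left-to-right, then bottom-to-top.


cube([280, 800, 160]);
translate([280, 0, 0]) cube([280, 800, 320]);
translate([560, 0, 0]) cube([280, 800, 480]);
translate([840, 0, 0]) cube([280, 800, 640]);
translate([1120, 0, 0]) cube([280, 800, 800]);
translate([1400, 0, 0]) cube([280, 800, 960]);
translate([1680, 0, 0]) cube([280, 800, 1120]);
translate([1960, 0, 0]) cube([280, 800, 1280]);


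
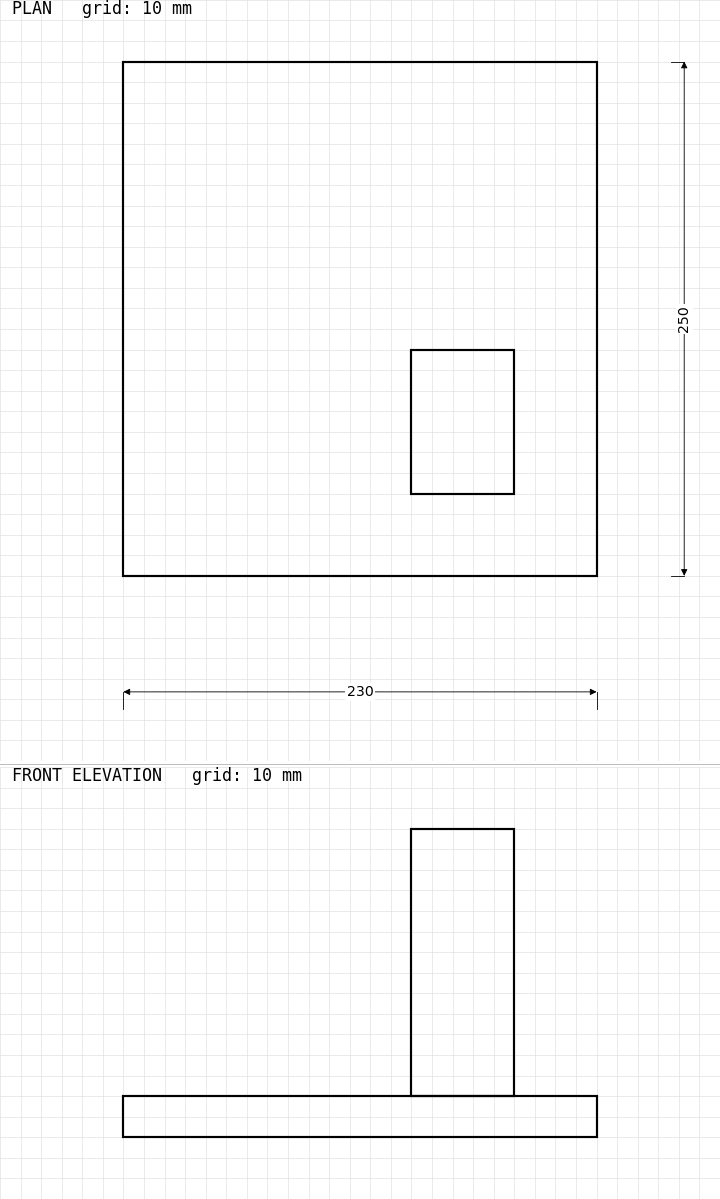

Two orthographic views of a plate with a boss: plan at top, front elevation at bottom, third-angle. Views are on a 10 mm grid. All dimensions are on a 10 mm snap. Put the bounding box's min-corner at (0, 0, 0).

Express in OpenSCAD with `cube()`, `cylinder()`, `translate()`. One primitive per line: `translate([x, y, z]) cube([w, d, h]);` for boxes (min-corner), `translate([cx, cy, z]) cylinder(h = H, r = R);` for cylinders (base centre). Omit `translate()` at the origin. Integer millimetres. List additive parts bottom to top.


cube([230, 250, 20]);
translate([140, 40, 20]) cube([50, 70, 130]);


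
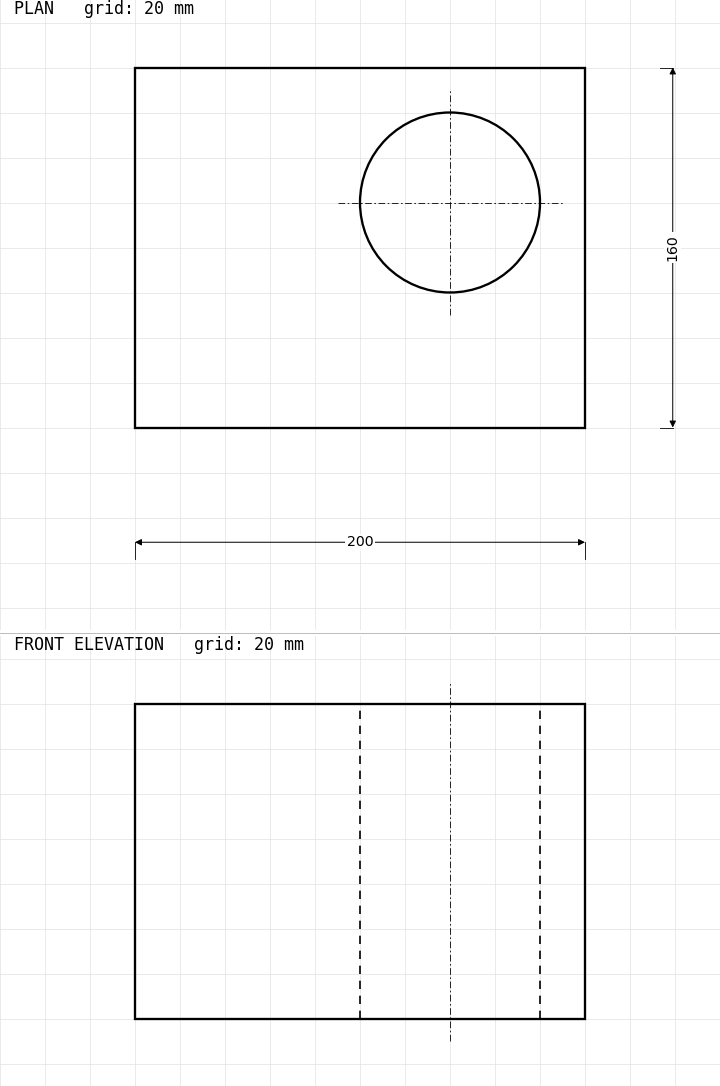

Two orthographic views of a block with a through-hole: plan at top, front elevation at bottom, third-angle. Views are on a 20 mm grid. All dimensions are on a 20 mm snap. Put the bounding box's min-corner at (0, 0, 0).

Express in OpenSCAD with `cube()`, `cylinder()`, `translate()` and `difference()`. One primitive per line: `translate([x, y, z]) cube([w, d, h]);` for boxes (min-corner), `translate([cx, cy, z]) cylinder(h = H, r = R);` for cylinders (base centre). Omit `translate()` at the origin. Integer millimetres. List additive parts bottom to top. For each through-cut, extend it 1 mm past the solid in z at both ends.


difference() {
  cube([200, 160, 140]);
  translate([140, 100, -1]) cylinder(h = 142, r = 40);
}
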